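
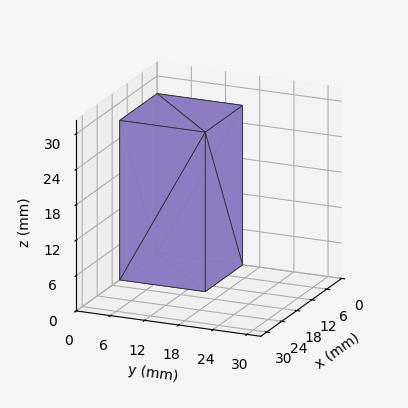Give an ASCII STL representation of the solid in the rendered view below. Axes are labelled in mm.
Reading the render: the shape is a rectangular box, roughly 15 × 15 mm footprint and 27 mm tall (dimensions read to the nearest mm from the axis ticks). For the STL, each face is triangulated and given an outward normal.

solid part
  facet normal 0.0000 0.0000 -1.0000
    outer loop
      vertex 15.000 15.000 0.000
      vertex 15.000 0.000 0.000
      vertex 0.000 0.000 0.000
    endloop
  endfacet
  facet normal 0.0000 0.0000 -1.0000
    outer loop
      vertex 0.000 15.000 0.000
      vertex 15.000 15.000 0.000
      vertex 0.000 0.000 0.000
    endloop
  endfacet
  facet normal 0.0000 0.0000 1.0000
    outer loop
      vertex 0.000 0.000 27.000
      vertex 15.000 0.000 27.000
      vertex 15.000 15.000 27.000
    endloop
  endfacet
  facet normal 0.0000 0.0000 1.0000
    outer loop
      vertex 0.000 0.000 27.000
      vertex 15.000 15.000 27.000
      vertex 0.000 15.000 27.000
    endloop
  endfacet
  facet normal 0.0000 -1.0000 0.0000
    outer loop
      vertex 0.000 0.000 0.000
      vertex 15.000 0.000 0.000
      vertex 15.000 0.000 27.000
    endloop
  endfacet
  facet normal 0.0000 -1.0000 0.0000
    outer loop
      vertex 0.000 0.000 0.000
      vertex 15.000 0.000 27.000
      vertex 0.000 0.000 27.000
    endloop
  endfacet
  facet normal 0.0000 1.0000 0.0000
    outer loop
      vertex 15.000 15.000 27.000
      vertex 15.000 15.000 0.000
      vertex 0.000 15.000 0.000
    endloop
  endfacet
  facet normal 0.0000 1.0000 0.0000
    outer loop
      vertex 0.000 15.000 27.000
      vertex 15.000 15.000 27.000
      vertex 0.000 15.000 0.000
    endloop
  endfacet
  facet normal -1.0000 0.0000 0.0000
    outer loop
      vertex 0.000 15.000 27.000
      vertex 0.000 15.000 0.000
      vertex 0.000 0.000 0.000
    endloop
  endfacet
  facet normal -1.0000 0.0000 0.0000
    outer loop
      vertex 0.000 0.000 27.000
      vertex 0.000 15.000 27.000
      vertex 0.000 0.000 0.000
    endloop
  endfacet
  facet normal 1.0000 0.0000 0.0000
    outer loop
      vertex 15.000 0.000 0.000
      vertex 15.000 15.000 0.000
      vertex 15.000 15.000 27.000
    endloop
  endfacet
  facet normal 1.0000 0.0000 0.0000
    outer loop
      vertex 15.000 0.000 0.000
      vertex 15.000 15.000 27.000
      vertex 15.000 0.000 27.000
    endloop
  endfacet
endsolid part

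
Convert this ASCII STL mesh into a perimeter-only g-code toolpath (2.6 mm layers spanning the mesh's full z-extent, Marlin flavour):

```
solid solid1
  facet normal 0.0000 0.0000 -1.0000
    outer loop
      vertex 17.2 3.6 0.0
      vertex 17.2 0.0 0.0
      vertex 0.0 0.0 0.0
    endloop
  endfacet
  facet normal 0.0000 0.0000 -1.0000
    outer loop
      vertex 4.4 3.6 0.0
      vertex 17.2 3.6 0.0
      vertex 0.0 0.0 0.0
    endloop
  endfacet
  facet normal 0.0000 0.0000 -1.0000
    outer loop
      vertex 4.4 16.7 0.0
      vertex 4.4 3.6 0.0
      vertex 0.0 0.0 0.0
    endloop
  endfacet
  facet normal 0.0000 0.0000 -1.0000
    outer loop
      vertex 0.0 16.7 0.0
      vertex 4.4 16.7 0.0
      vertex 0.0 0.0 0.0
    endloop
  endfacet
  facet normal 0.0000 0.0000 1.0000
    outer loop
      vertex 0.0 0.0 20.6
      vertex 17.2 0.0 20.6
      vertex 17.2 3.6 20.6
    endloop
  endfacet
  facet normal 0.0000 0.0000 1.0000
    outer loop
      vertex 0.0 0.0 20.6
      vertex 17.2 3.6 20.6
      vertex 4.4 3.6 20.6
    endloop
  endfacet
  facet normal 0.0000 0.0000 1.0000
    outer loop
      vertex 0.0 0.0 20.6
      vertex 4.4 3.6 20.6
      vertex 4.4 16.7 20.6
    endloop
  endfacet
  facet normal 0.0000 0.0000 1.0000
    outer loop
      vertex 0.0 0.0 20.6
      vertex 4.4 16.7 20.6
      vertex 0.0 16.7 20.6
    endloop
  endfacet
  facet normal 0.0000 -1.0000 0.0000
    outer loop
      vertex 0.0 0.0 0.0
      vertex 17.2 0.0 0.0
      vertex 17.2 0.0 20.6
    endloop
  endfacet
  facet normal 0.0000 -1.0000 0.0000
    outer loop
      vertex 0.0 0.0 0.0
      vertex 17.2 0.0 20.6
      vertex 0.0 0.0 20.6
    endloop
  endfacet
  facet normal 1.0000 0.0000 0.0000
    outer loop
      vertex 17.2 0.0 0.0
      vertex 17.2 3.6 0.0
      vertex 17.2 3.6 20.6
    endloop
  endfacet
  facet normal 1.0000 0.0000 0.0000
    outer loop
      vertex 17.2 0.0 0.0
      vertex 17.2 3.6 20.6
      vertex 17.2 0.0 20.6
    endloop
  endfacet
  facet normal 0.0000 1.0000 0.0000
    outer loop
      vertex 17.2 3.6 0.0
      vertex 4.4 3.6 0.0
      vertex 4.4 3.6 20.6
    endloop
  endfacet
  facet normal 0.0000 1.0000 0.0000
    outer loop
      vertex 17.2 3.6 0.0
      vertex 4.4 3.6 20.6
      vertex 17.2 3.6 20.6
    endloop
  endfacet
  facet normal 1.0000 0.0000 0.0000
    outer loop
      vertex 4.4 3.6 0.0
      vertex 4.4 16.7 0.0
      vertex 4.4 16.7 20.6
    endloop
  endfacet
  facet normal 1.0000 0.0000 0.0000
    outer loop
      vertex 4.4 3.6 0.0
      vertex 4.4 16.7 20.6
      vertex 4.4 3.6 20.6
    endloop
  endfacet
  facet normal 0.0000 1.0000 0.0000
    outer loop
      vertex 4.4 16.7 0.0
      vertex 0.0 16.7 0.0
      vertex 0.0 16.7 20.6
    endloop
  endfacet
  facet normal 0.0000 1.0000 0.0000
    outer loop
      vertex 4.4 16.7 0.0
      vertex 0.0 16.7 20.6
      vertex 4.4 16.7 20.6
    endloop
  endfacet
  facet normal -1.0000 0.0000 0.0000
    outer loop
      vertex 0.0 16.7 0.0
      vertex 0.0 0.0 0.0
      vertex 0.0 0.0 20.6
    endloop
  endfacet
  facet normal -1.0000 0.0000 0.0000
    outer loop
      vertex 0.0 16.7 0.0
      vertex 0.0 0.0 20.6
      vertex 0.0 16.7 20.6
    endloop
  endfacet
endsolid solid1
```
; perimeter-only toolpath
G21 ; units = mm
G90 ; absolute positioning
G28 ; home
; layer 1
G0 Z2.6
G0 X0.0 Y0.0
G1 X17.2 Y0.0
G1 X17.2 Y3.6
G1 X4.4 Y3.6
G1 X4.4 Y16.7
G1 X0.0 Y16.7
G1 X0.0 Y0.0
; layer 2
G0 Z5.2
G0 X0.0 Y0.0
G1 X17.2 Y0.0
G1 X17.2 Y3.6
G1 X4.4 Y3.6
G1 X4.4 Y16.7
G1 X0.0 Y16.7
G1 X0.0 Y0.0
; layer 3
G0 Z7.7
G0 X0.0 Y0.0
G1 X17.2 Y0.0
G1 X17.2 Y3.6
G1 X4.4 Y3.6
G1 X4.4 Y16.7
G1 X0.0 Y16.7
G1 X0.0 Y0.0
; layer 4
G0 Z10.3
G0 X0.0 Y0.0
G1 X17.2 Y0.0
G1 X17.2 Y3.6
G1 X4.4 Y3.6
G1 X4.4 Y16.7
G1 X0.0 Y16.7
G1 X0.0 Y0.0
; layer 5
G0 Z12.9
G0 X0.0 Y0.0
G1 X17.2 Y0.0
G1 X17.2 Y3.6
G1 X4.4 Y3.6
G1 X4.4 Y16.7
G1 X0.0 Y16.7
G1 X0.0 Y0.0
; layer 6
G0 Z15.5
G0 X0.0 Y0.0
G1 X17.2 Y0.0
G1 X17.2 Y3.6
G1 X4.4 Y3.6
G1 X4.4 Y16.7
G1 X0.0 Y16.7
G1 X0.0 Y0.0
; layer 7
G0 Z18.0
G0 X0.0 Y0.0
G1 X17.2 Y0.0
G1 X17.2 Y3.6
G1 X4.4 Y3.6
G1 X4.4 Y16.7
G1 X0.0 Y16.7
G1 X0.0 Y0.0
; layer 8
G0 Z20.6
G0 X0.0 Y0.0
G1 X17.2 Y0.0
G1 X17.2 Y3.6
G1 X4.4 Y3.6
G1 X4.4 Y16.7
G1 X0.0 Y16.7
G1 X0.0 Y0.0
M2 ; end

The solid is an L-shaped prism: outer 17.2 × 16.7 mm, arm thicknesses ≈ 3.6 mm (horizontal) and 4.4 mm (vertical), extruded 20.6 mm in z. Slicing at Δz = 2.6 mm — 8 equal slices spanning the solid's height, so layer i sits at z = i·h/8 — gives 8 non-empty perimeters. Each is a 6-segment closed polygon; G0 lifts to the layer z and rapids to the start vertex, then G1 traces the edges.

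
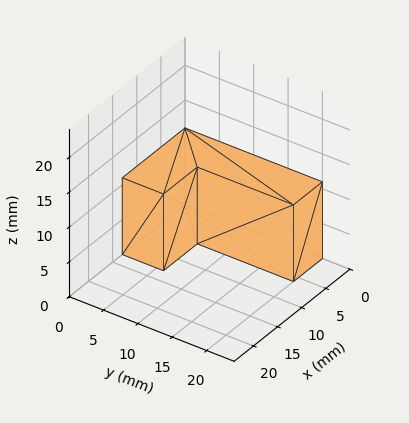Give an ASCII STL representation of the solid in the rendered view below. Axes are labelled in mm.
Reading the render: the shape is an L-shaped prism: outer 13 × 20 mm, arm thicknesses ≈ 6 mm (horizontal) and 6 mm (vertical), extruded 11 mm in z (dimensions read to the nearest mm from the axis ticks). For the STL, each face is triangulated and given an outward normal.

solid part
  facet normal 0.0000 0.0000 -1.0000
    outer loop
      vertex 13.000 6.000 0.000
      vertex 13.000 0.000 0.000
      vertex 0.000 0.000 0.000
    endloop
  endfacet
  facet normal 0.0000 0.0000 -1.0000
    outer loop
      vertex 6.000 6.000 0.000
      vertex 13.000 6.000 0.000
      vertex 0.000 0.000 0.000
    endloop
  endfacet
  facet normal 0.0000 0.0000 -1.0000
    outer loop
      vertex 6.000 20.000 0.000
      vertex 6.000 6.000 0.000
      vertex 0.000 0.000 0.000
    endloop
  endfacet
  facet normal 0.0000 0.0000 -1.0000
    outer loop
      vertex 0.000 20.000 0.000
      vertex 6.000 20.000 0.000
      vertex 0.000 0.000 0.000
    endloop
  endfacet
  facet normal 0.0000 0.0000 1.0000
    outer loop
      vertex 0.000 0.000 11.000
      vertex 13.000 0.000 11.000
      vertex 13.000 6.000 11.000
    endloop
  endfacet
  facet normal 0.0000 0.0000 1.0000
    outer loop
      vertex 0.000 0.000 11.000
      vertex 13.000 6.000 11.000
      vertex 6.000 6.000 11.000
    endloop
  endfacet
  facet normal 0.0000 0.0000 1.0000
    outer loop
      vertex 0.000 0.000 11.000
      vertex 6.000 6.000 11.000
      vertex 6.000 20.000 11.000
    endloop
  endfacet
  facet normal 0.0000 0.0000 1.0000
    outer loop
      vertex 0.000 0.000 11.000
      vertex 6.000 20.000 11.000
      vertex 0.000 20.000 11.000
    endloop
  endfacet
  facet normal 0.0000 -1.0000 0.0000
    outer loop
      vertex 0.000 0.000 0.000
      vertex 13.000 0.000 0.000
      vertex 13.000 0.000 11.000
    endloop
  endfacet
  facet normal 0.0000 -1.0000 0.0000
    outer loop
      vertex 0.000 0.000 0.000
      vertex 13.000 0.000 11.000
      vertex 0.000 0.000 11.000
    endloop
  endfacet
  facet normal 1.0000 0.0000 0.0000
    outer loop
      vertex 13.000 0.000 0.000
      vertex 13.000 6.000 0.000
      vertex 13.000 6.000 11.000
    endloop
  endfacet
  facet normal 1.0000 0.0000 0.0000
    outer loop
      vertex 13.000 0.000 0.000
      vertex 13.000 6.000 11.000
      vertex 13.000 0.000 11.000
    endloop
  endfacet
  facet normal 0.0000 1.0000 0.0000
    outer loop
      vertex 13.000 6.000 0.000
      vertex 6.000 6.000 0.000
      vertex 6.000 6.000 11.000
    endloop
  endfacet
  facet normal 0.0000 1.0000 0.0000
    outer loop
      vertex 13.000 6.000 0.000
      vertex 6.000 6.000 11.000
      vertex 13.000 6.000 11.000
    endloop
  endfacet
  facet normal 1.0000 0.0000 0.0000
    outer loop
      vertex 6.000 6.000 0.000
      vertex 6.000 20.000 0.000
      vertex 6.000 20.000 11.000
    endloop
  endfacet
  facet normal 1.0000 0.0000 0.0000
    outer loop
      vertex 6.000 6.000 0.000
      vertex 6.000 20.000 11.000
      vertex 6.000 6.000 11.000
    endloop
  endfacet
  facet normal 0.0000 1.0000 0.0000
    outer loop
      vertex 6.000 20.000 0.000
      vertex 0.000 20.000 0.000
      vertex 0.000 20.000 11.000
    endloop
  endfacet
  facet normal 0.0000 1.0000 0.0000
    outer loop
      vertex 6.000 20.000 0.000
      vertex 0.000 20.000 11.000
      vertex 6.000 20.000 11.000
    endloop
  endfacet
  facet normal -1.0000 0.0000 0.0000
    outer loop
      vertex 0.000 20.000 0.000
      vertex 0.000 0.000 0.000
      vertex 0.000 0.000 11.000
    endloop
  endfacet
  facet normal -1.0000 0.0000 0.0000
    outer loop
      vertex 0.000 20.000 0.000
      vertex 0.000 0.000 11.000
      vertex 0.000 20.000 11.000
    endloop
  endfacet
endsolid part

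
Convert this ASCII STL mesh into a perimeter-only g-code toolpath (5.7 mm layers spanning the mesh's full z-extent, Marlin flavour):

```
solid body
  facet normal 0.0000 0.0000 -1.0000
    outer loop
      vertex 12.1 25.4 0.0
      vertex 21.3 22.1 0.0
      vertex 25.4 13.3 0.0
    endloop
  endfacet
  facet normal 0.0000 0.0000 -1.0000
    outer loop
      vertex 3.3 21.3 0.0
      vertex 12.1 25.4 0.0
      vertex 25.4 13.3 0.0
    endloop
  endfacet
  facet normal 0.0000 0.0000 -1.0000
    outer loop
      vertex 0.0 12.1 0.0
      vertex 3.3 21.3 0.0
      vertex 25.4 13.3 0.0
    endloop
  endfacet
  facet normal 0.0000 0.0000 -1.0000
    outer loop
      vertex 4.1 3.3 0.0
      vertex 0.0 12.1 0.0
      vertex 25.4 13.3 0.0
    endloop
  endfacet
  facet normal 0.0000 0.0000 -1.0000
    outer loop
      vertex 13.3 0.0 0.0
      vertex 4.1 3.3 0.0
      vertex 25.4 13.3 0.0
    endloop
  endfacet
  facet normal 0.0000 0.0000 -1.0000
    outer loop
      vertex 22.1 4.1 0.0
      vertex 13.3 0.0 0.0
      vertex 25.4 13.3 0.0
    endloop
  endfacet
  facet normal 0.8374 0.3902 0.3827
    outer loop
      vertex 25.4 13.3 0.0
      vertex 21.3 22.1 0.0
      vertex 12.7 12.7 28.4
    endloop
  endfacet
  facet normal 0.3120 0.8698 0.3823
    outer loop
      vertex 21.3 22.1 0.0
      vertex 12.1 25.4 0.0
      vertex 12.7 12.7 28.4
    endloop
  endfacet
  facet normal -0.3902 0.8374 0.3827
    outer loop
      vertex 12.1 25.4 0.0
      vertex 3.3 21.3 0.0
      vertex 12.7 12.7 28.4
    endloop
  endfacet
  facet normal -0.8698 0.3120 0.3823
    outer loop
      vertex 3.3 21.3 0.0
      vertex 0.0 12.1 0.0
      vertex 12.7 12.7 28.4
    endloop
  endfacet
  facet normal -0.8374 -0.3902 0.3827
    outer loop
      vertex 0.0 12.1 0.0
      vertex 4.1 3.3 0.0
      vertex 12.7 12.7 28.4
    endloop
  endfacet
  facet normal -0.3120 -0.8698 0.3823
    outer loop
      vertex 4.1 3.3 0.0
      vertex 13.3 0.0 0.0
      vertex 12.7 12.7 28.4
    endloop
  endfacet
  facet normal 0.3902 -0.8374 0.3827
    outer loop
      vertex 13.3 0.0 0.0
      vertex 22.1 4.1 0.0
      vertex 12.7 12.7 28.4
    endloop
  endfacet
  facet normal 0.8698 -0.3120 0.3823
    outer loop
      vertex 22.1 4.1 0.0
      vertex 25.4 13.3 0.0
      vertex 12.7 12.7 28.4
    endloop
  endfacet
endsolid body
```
; perimeter-only toolpath
G21 ; units = mm
G90 ; absolute positioning
G28 ; home
; layer 1
G0 Z5.7
G0 X22.9 Y13.2
G1 X19.6 Y20.2
G1 X12.2 Y22.9
G1 X5.2 Y19.6
G1 X2.5 Y12.2
G1 X5.8 Y5.2
G1 X13.2 Y2.5
G1 X20.2 Y5.8
G1 X22.9 Y13.2
; layer 2
G0 Z11.4
G0 X20.3 Y13.1
G1 X17.9 Y18.3
G1 X12.3 Y20.3
G1 X7.1 Y17.9
G1 X5.1 Y12.3
G1 X7.5 Y7.1
G1 X13.1 Y5.1
G1 X18.3 Y7.5
G1 X20.3 Y13.1
; layer 3
G0 Z17.0
G0 X17.8 Y12.9
G1 X16.1 Y16.5
G1 X12.5 Y17.8
G1 X8.9 Y16.1
G1 X7.6 Y12.5
G1 X9.3 Y8.9
G1 X12.9 Y7.6
G1 X16.5 Y9.3
G1 X17.8 Y12.9
; layer 4
G0 Z22.7
G0 X15.2 Y12.8
G1 X14.4 Y14.6
G1 X12.6 Y15.2
G1 X10.8 Y14.4
G1 X10.2 Y12.6
G1 X11.0 Y10.8
G1 X12.8 Y10.2
G1 X14.6 Y11.0
G1 X15.2 Y12.8
M2 ; end

The solid is a regular 8-sided pyramid, base circumscribed radius ≈ 12.7 mm, apex at z ≈ 28.4 mm. Slicing at Δz = 5.7 mm — 5 equal slices spanning the solid's height, so layer i sits at z = i·h/5 — gives 4 non-empty perimeters. Each is a 8-segment closed polygon; G0 lifts to the layer z and rapids to the start vertex, then G1 traces the edges. The cross-section shrinks linearly with z (the slice at the apex is degenerate and omitted).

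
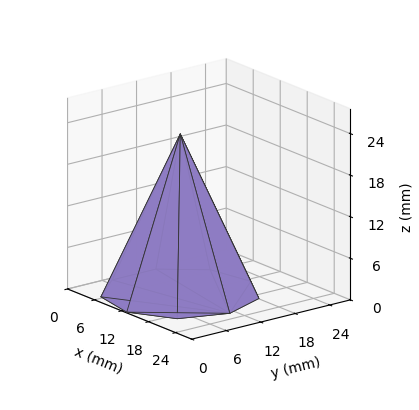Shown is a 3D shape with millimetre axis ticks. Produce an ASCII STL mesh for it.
Reading the render: the shape is a regular 9-sided pyramid, base circumscribed radius ≈ 11 mm, apex at z ≈ 23 mm (dimensions read to the nearest mm from the axis ticks). For the STL, each face is triangulated and given an outward normal.

solid part
  facet normal 0.0000 0.0000 -1.0000
    outer loop
      vertex 12.9 21.8 0.0
      vertex 19.4 18.1 0.0
      vertex 22.0 11.0 0.0
    endloop
  endfacet
  facet normal 0.0000 0.0000 -1.0000
    outer loop
      vertex 5.5 20.5 0.0
      vertex 12.9 21.8 0.0
      vertex 22.0 11.0 0.0
    endloop
  endfacet
  facet normal 0.0000 0.0000 -1.0000
    outer loop
      vertex 0.7 14.8 0.0
      vertex 5.5 20.5 0.0
      vertex 22.0 11.0 0.0
    endloop
  endfacet
  facet normal 0.0000 0.0000 -1.0000
    outer loop
      vertex 0.7 7.2 0.0
      vertex 0.7 14.8 0.0
      vertex 22.0 11.0 0.0
    endloop
  endfacet
  facet normal 0.0000 0.0000 -1.0000
    outer loop
      vertex 5.5 1.5 0.0
      vertex 0.7 7.2 0.0
      vertex 22.0 11.0 0.0
    endloop
  endfacet
  facet normal 0.0000 0.0000 -1.0000
    outer loop
      vertex 12.9 0.2 0.0
      vertex 5.5 1.5 0.0
      vertex 22.0 11.0 0.0
    endloop
  endfacet
  facet normal 0.0000 0.0000 -1.0000
    outer loop
      vertex 19.4 3.9 0.0
      vertex 12.9 0.2 0.0
      vertex 22.0 11.0 0.0
    endloop
  endfacet
  facet normal 0.8566 0.3137 0.4097
    outer loop
      vertex 22.0 11.0 0.0
      vertex 19.4 18.1 0.0
      vertex 11.0 11.0 23.0
    endloop
  endfacet
  facet normal 0.4513 0.7928 0.4096
    outer loop
      vertex 19.4 18.1 0.0
      vertex 12.9 21.8 0.0
      vertex 11.0 11.0 23.0
    endloop
  endfacet
  facet normal -0.1579 0.8988 0.4090
    outer loop
      vertex 12.9 21.8 0.0
      vertex 5.5 20.5 0.0
      vertex 11.0 11.0 23.0
    endloop
  endfacet
  facet normal -0.6978 0.5876 0.4096
    outer loop
      vertex 5.5 20.5 0.0
      vertex 0.7 14.8 0.0
      vertex 11.0 11.0 23.0
    endloop
  endfacet
  facet normal -0.9127 0.0000 0.4087
    outer loop
      vertex 0.7 14.8 0.0
      vertex 0.7 7.2 0.0
      vertex 11.0 11.0 23.0
    endloop
  endfacet
  facet normal -0.6978 -0.5876 0.4096
    outer loop
      vertex 0.7 7.2 0.0
      vertex 5.5 1.5 0.0
      vertex 11.0 11.0 23.0
    endloop
  endfacet
  facet normal -0.1579 -0.8988 0.4090
    outer loop
      vertex 5.5 1.5 0.0
      vertex 12.9 0.2 0.0
      vertex 11.0 11.0 23.0
    endloop
  endfacet
  facet normal 0.4513 -0.7928 0.4096
    outer loop
      vertex 12.9 0.2 0.0
      vertex 19.4 3.9 0.0
      vertex 11.0 11.0 23.0
    endloop
  endfacet
  facet normal 0.8566 -0.3137 0.4097
    outer loop
      vertex 19.4 3.9 0.0
      vertex 22.0 11.0 0.0
      vertex 11.0 11.0 23.0
    endloop
  endfacet
endsolid part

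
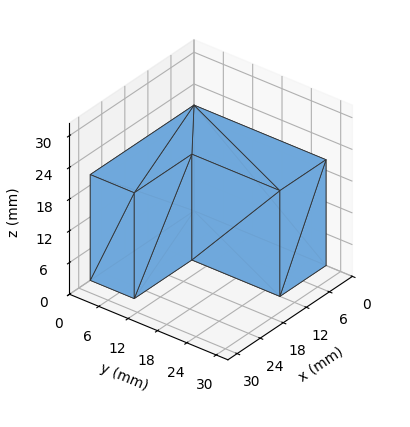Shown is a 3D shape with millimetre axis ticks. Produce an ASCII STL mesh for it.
Reading the render: the shape is an L-shaped prism: outer 27 × 27 mm, arm thicknesses ≈ 9 mm (horizontal) and 12 mm (vertical), extruded 20 mm in z (dimensions read to the nearest mm from the axis ticks). For the STL, each face is triangulated and given an outward normal.

solid part
  facet normal 0.0000 0.0000 -1.0000
    outer loop
      vertex 27.00 9.00 0.00
      vertex 27.00 0.00 0.00
      vertex 0.00 0.00 0.00
    endloop
  endfacet
  facet normal 0.0000 0.0000 -1.0000
    outer loop
      vertex 12.00 9.00 0.00
      vertex 27.00 9.00 0.00
      vertex 0.00 0.00 0.00
    endloop
  endfacet
  facet normal 0.0000 0.0000 -1.0000
    outer loop
      vertex 12.00 27.00 0.00
      vertex 12.00 9.00 0.00
      vertex 0.00 0.00 0.00
    endloop
  endfacet
  facet normal 0.0000 0.0000 -1.0000
    outer loop
      vertex 0.00 27.00 0.00
      vertex 12.00 27.00 0.00
      vertex 0.00 0.00 0.00
    endloop
  endfacet
  facet normal 0.0000 0.0000 1.0000
    outer loop
      vertex 0.00 0.00 20.00
      vertex 27.00 0.00 20.00
      vertex 27.00 9.00 20.00
    endloop
  endfacet
  facet normal 0.0000 0.0000 1.0000
    outer loop
      vertex 0.00 0.00 20.00
      vertex 27.00 9.00 20.00
      vertex 12.00 9.00 20.00
    endloop
  endfacet
  facet normal 0.0000 0.0000 1.0000
    outer loop
      vertex 0.00 0.00 20.00
      vertex 12.00 9.00 20.00
      vertex 12.00 27.00 20.00
    endloop
  endfacet
  facet normal 0.0000 0.0000 1.0000
    outer loop
      vertex 0.00 0.00 20.00
      vertex 12.00 27.00 20.00
      vertex 0.00 27.00 20.00
    endloop
  endfacet
  facet normal 0.0000 -1.0000 0.0000
    outer loop
      vertex 0.00 0.00 0.00
      vertex 27.00 0.00 0.00
      vertex 27.00 0.00 20.00
    endloop
  endfacet
  facet normal 0.0000 -1.0000 0.0000
    outer loop
      vertex 0.00 0.00 0.00
      vertex 27.00 0.00 20.00
      vertex 0.00 0.00 20.00
    endloop
  endfacet
  facet normal 1.0000 0.0000 0.0000
    outer loop
      vertex 27.00 0.00 0.00
      vertex 27.00 9.00 0.00
      vertex 27.00 9.00 20.00
    endloop
  endfacet
  facet normal 1.0000 0.0000 0.0000
    outer loop
      vertex 27.00 0.00 0.00
      vertex 27.00 9.00 20.00
      vertex 27.00 0.00 20.00
    endloop
  endfacet
  facet normal 0.0000 1.0000 0.0000
    outer loop
      vertex 27.00 9.00 0.00
      vertex 12.00 9.00 0.00
      vertex 12.00 9.00 20.00
    endloop
  endfacet
  facet normal 0.0000 1.0000 0.0000
    outer loop
      vertex 27.00 9.00 0.00
      vertex 12.00 9.00 20.00
      vertex 27.00 9.00 20.00
    endloop
  endfacet
  facet normal 1.0000 0.0000 0.0000
    outer loop
      vertex 12.00 9.00 0.00
      vertex 12.00 27.00 0.00
      vertex 12.00 27.00 20.00
    endloop
  endfacet
  facet normal 1.0000 0.0000 0.0000
    outer loop
      vertex 12.00 9.00 0.00
      vertex 12.00 27.00 20.00
      vertex 12.00 9.00 20.00
    endloop
  endfacet
  facet normal 0.0000 1.0000 0.0000
    outer loop
      vertex 12.00 27.00 0.00
      vertex 0.00 27.00 0.00
      vertex 0.00 27.00 20.00
    endloop
  endfacet
  facet normal 0.0000 1.0000 0.0000
    outer loop
      vertex 12.00 27.00 0.00
      vertex 0.00 27.00 20.00
      vertex 12.00 27.00 20.00
    endloop
  endfacet
  facet normal -1.0000 0.0000 0.0000
    outer loop
      vertex 0.00 27.00 0.00
      vertex 0.00 0.00 0.00
      vertex 0.00 0.00 20.00
    endloop
  endfacet
  facet normal -1.0000 0.0000 0.0000
    outer loop
      vertex 0.00 27.00 0.00
      vertex 0.00 0.00 20.00
      vertex 0.00 27.00 20.00
    endloop
  endfacet
endsolid part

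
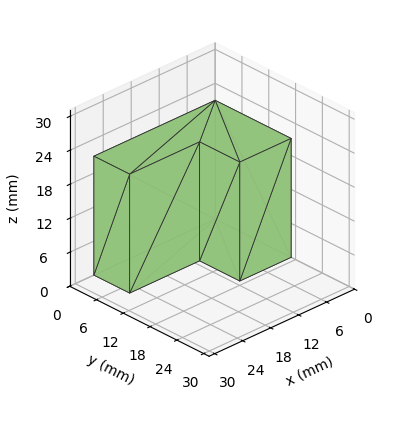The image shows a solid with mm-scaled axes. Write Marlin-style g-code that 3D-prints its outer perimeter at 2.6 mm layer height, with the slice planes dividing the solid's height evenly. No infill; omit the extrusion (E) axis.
Reading the render: the shape is an L-shaped prism: outer 26 × 17 mm, arm thicknesses ≈ 8 mm (horizontal) and 11 mm (vertical), extruded 21 mm in z (dimensions read to the nearest mm from the axis ticks). For the g-code, the solid's height is divided into equal slices at the stated Δz and each level perimeter traced with G1 moves after a G0 lift.

; perimeter-only toolpath
G21 ; units = mm
G90 ; absolute positioning
G28 ; home
; layer 1
G0 Z2.6
G0 X0.0 Y0.0
G1 X26.0 Y0.0
G1 X26.0 Y8.0
G1 X11.0 Y8.0
G1 X11.0 Y17.0
G1 X0.0 Y17.0
G1 X0.0 Y0.0
; layer 2
G0 Z5.2
G0 X0.0 Y0.0
G1 X26.0 Y0.0
G1 X26.0 Y8.0
G1 X11.0 Y8.0
G1 X11.0 Y17.0
G1 X0.0 Y17.0
G1 X0.0 Y0.0
; layer 3
G0 Z7.9
G0 X0.0 Y0.0
G1 X26.0 Y0.0
G1 X26.0 Y8.0
G1 X11.0 Y8.0
G1 X11.0 Y17.0
G1 X0.0 Y17.0
G1 X0.0 Y0.0
; layer 4
G0 Z10.5
G0 X0.0 Y0.0
G1 X26.0 Y0.0
G1 X26.0 Y8.0
G1 X11.0 Y8.0
G1 X11.0 Y17.0
G1 X0.0 Y17.0
G1 X0.0 Y0.0
; layer 5
G0 Z13.1
G0 X0.0 Y0.0
G1 X26.0 Y0.0
G1 X26.0 Y8.0
G1 X11.0 Y8.0
G1 X11.0 Y17.0
G1 X0.0 Y17.0
G1 X0.0 Y0.0
; layer 6
G0 Z15.8
G0 X0.0 Y0.0
G1 X26.0 Y0.0
G1 X26.0 Y8.0
G1 X11.0 Y8.0
G1 X11.0 Y17.0
G1 X0.0 Y17.0
G1 X0.0 Y0.0
; layer 7
G0 Z18.4
G0 X0.0 Y0.0
G1 X26.0 Y0.0
G1 X26.0 Y8.0
G1 X11.0 Y8.0
G1 X11.0 Y17.0
G1 X0.0 Y17.0
G1 X0.0 Y0.0
; layer 8
G0 Z21.0
G0 X0.0 Y0.0
G1 X26.0 Y0.0
G1 X26.0 Y8.0
G1 X11.0 Y8.0
G1 X11.0 Y17.0
G1 X0.0 Y17.0
G1 X0.0 Y0.0
M2 ; end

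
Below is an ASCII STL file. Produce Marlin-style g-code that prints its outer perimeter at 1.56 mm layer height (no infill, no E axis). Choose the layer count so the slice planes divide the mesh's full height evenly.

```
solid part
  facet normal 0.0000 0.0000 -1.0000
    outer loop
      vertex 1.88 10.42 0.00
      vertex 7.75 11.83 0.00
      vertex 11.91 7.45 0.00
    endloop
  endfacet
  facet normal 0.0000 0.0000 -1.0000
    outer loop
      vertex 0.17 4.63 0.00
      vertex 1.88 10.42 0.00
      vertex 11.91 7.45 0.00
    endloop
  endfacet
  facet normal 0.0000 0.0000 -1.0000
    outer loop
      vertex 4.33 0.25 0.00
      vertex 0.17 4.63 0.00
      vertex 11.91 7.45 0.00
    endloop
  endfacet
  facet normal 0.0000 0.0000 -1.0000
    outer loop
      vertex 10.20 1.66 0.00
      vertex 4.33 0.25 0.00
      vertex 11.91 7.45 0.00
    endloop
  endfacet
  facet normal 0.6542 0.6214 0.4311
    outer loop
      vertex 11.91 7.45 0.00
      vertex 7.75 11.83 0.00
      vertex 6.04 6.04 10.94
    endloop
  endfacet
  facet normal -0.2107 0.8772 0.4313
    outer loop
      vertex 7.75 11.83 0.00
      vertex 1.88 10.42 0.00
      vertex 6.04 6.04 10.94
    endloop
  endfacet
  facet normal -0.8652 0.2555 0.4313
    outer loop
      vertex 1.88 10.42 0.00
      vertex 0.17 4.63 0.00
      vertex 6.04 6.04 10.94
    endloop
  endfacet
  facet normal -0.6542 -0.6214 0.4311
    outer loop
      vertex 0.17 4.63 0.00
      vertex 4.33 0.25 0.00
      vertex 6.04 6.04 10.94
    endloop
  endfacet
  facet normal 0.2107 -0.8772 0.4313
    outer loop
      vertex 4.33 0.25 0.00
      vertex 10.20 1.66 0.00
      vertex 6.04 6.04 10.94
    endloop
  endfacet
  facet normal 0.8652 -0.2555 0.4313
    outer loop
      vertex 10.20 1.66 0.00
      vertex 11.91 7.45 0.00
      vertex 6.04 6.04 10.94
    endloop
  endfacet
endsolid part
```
; perimeter-only toolpath
G21 ; units = mm
G90 ; absolute positioning
G28 ; home
; layer 1
G0 Z1.56
G0 X11.07 Y7.25
G1 X7.51 Y11.00
G1 X2.47 Y9.79
G1 X1.01 Y4.83
G1 X4.57 Y1.08
G1 X9.61 Y2.29
G1 X11.07 Y7.25
; layer 2
G0 Z3.13
G0 X10.23 Y7.05
G1 X7.26 Y10.18
G1 X3.07 Y9.17
G1 X1.85 Y5.03
G1 X4.82 Y1.90
G1 X9.01 Y2.91
G1 X10.23 Y7.05
; layer 3
G0 Z4.69
G0 X9.39 Y6.85
G1 X7.02 Y9.35
G1 X3.66 Y8.54
G1 X2.69 Y5.23
G1 X5.06 Y2.73
G1 X8.42 Y3.54
G1 X9.39 Y6.85
; layer 4
G0 Z6.25
G0 X8.56 Y6.64
G1 X6.77 Y8.52
G1 X4.26 Y7.92
G1 X3.52 Y5.44
G1 X5.31 Y3.56
G1 X7.82 Y4.16
G1 X8.56 Y6.64
; layer 5
G0 Z7.81
G0 X7.72 Y6.44
G1 X6.53 Y7.69
G1 X4.85 Y7.29
G1 X4.36 Y5.64
G1 X5.55 Y4.39
G1 X7.23 Y4.79
G1 X7.72 Y6.44
; layer 6
G0 Z9.38
G0 X6.88 Y6.24
G1 X6.28 Y6.87
G1 X5.45 Y6.67
G1 X5.20 Y5.84
G1 X5.80 Y5.21
G1 X6.63 Y5.41
G1 X6.88 Y6.24
M2 ; end

The solid is a regular 6-sided pyramid, base circumscribed radius ≈ 6.04 mm, apex at z ≈ 10.9 mm. Slicing at Δz = 1.56 mm — 7 equal slices spanning the solid's height, so layer i sits at z = i·h/7 — gives 6 non-empty perimeters. Each is a 6-segment closed polygon; G0 lifts to the layer z and rapids to the start vertex, then G1 traces the edges. The cross-section shrinks linearly with z (the slice at the apex is degenerate and omitted).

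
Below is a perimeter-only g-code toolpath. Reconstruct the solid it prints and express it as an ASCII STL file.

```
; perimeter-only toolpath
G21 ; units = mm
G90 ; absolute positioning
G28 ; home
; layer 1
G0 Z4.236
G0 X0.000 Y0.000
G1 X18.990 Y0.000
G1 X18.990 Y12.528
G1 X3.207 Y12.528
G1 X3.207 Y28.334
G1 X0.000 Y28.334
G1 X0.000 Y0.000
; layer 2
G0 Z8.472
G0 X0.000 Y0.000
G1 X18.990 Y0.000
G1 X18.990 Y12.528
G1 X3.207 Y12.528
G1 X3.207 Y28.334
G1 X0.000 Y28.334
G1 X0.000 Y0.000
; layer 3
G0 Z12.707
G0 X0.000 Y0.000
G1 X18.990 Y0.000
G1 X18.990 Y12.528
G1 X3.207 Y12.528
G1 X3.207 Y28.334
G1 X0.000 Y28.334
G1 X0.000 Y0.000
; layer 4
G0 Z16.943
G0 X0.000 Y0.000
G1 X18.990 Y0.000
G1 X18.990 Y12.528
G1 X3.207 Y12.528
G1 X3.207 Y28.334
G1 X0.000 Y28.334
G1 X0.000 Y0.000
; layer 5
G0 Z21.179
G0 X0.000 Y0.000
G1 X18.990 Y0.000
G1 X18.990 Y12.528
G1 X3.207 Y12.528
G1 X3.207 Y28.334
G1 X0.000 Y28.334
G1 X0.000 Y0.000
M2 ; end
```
solid part
  facet normal 0.0000 0.0000 -1.0000
    outer loop
      vertex 18.990 12.528 0.000
      vertex 18.990 0.000 0.000
      vertex 0.000 0.000 0.000
    endloop
  endfacet
  facet normal 0.0000 0.0000 -1.0000
    outer loop
      vertex 3.207 12.528 0.000
      vertex 18.990 12.528 0.000
      vertex 0.000 0.000 0.000
    endloop
  endfacet
  facet normal 0.0000 0.0000 -1.0000
    outer loop
      vertex 3.207 28.334 0.000
      vertex 3.207 12.528 0.000
      vertex 0.000 0.000 0.000
    endloop
  endfacet
  facet normal 0.0000 0.0000 -1.0000
    outer loop
      vertex 0.000 28.334 0.000
      vertex 3.207 28.334 0.000
      vertex 0.000 0.000 0.000
    endloop
  endfacet
  facet normal 0.0000 0.0000 1.0000
    outer loop
      vertex 0.000 0.000 21.179
      vertex 18.990 0.000 21.179
      vertex 18.990 12.528 21.179
    endloop
  endfacet
  facet normal 0.0000 0.0000 1.0000
    outer loop
      vertex 0.000 0.000 21.179
      vertex 18.990 12.528 21.179
      vertex 3.207 12.528 21.179
    endloop
  endfacet
  facet normal 0.0000 0.0000 1.0000
    outer loop
      vertex 0.000 0.000 21.179
      vertex 3.207 12.528 21.179
      vertex 3.207 28.334 21.179
    endloop
  endfacet
  facet normal 0.0000 0.0000 1.0000
    outer loop
      vertex 0.000 0.000 21.179
      vertex 3.207 28.334 21.179
      vertex 0.000 28.334 21.179
    endloop
  endfacet
  facet normal 0.0000 -1.0000 0.0000
    outer loop
      vertex 0.000 0.000 0.000
      vertex 18.990 0.000 0.000
      vertex 18.990 0.000 21.179
    endloop
  endfacet
  facet normal 0.0000 -1.0000 0.0000
    outer loop
      vertex 0.000 0.000 0.000
      vertex 18.990 0.000 21.179
      vertex 0.000 0.000 21.179
    endloop
  endfacet
  facet normal 1.0000 0.0000 0.0000
    outer loop
      vertex 18.990 0.000 0.000
      vertex 18.990 12.528 0.000
      vertex 18.990 12.528 21.179
    endloop
  endfacet
  facet normal 1.0000 0.0000 0.0000
    outer loop
      vertex 18.990 0.000 0.000
      vertex 18.990 12.528 21.179
      vertex 18.990 0.000 21.179
    endloop
  endfacet
  facet normal 0.0000 1.0000 0.0000
    outer loop
      vertex 18.990 12.528 0.000
      vertex 3.207 12.528 0.000
      vertex 3.207 12.528 21.179
    endloop
  endfacet
  facet normal 0.0000 1.0000 0.0000
    outer loop
      vertex 18.990 12.528 0.000
      vertex 3.207 12.528 21.179
      vertex 18.990 12.528 21.179
    endloop
  endfacet
  facet normal 1.0000 0.0000 0.0000
    outer loop
      vertex 3.207 12.528 0.000
      vertex 3.207 28.334 0.000
      vertex 3.207 28.334 21.179
    endloop
  endfacet
  facet normal 1.0000 0.0000 0.0000
    outer loop
      vertex 3.207 12.528 0.000
      vertex 3.207 28.334 21.179
      vertex 3.207 12.528 21.179
    endloop
  endfacet
  facet normal 0.0000 1.0000 0.0000
    outer loop
      vertex 3.207 28.334 0.000
      vertex 0.000 28.334 0.000
      vertex 0.000 28.334 21.179
    endloop
  endfacet
  facet normal 0.0000 1.0000 0.0000
    outer loop
      vertex 3.207 28.334 0.000
      vertex 0.000 28.334 21.179
      vertex 3.207 28.334 21.179
    endloop
  endfacet
  facet normal -1.0000 0.0000 0.0000
    outer loop
      vertex 0.000 28.334 0.000
      vertex 0.000 0.000 0.000
      vertex 0.000 0.000 21.179
    endloop
  endfacet
  facet normal -1.0000 0.0000 0.0000
    outer loop
      vertex 0.000 28.334 0.000
      vertex 0.000 0.000 21.179
      vertex 0.000 28.334 21.179
    endloop
  endfacet
endsolid part

The G0 Z moves step by Δz≈4.236 mm. Every layer's G1 loop is the same polygon, so the solid is a straight extrusion of it from z=0 to z≈21.2. Closing with flat bottom and top caps and triangulating gives 20 facets — an L-shaped prism: outer 19 × 28.3 mm, arm thicknesses ≈ 12.5 mm (horizontal) and 3.21 mm (vertical), extruded 21.2 mm in z.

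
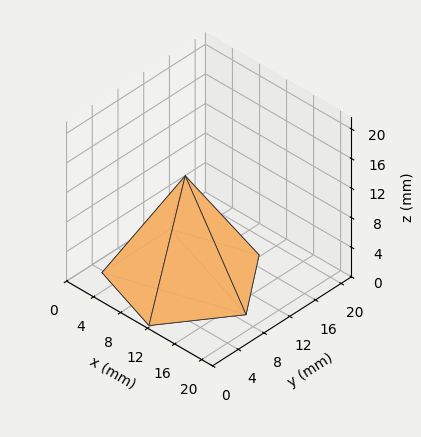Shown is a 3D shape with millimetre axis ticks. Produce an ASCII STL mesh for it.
Reading the render: the shape is a regular 5-sided pyramid, base circumscribed radius ≈ 9 mm, apex at z ≈ 14 mm (dimensions read to the nearest mm from the axis ticks). For the STL, each face is triangulated and given an outward normal.

solid part
  facet normal 0.0000 0.0000 -1.0000
    outer loop
      vertex 1.719 14.290 0.000
      vertex 11.781 17.560 0.000
      vertex 18.000 9.000 0.000
    endloop
  endfacet
  facet normal 0.0000 0.0000 -1.0000
    outer loop
      vertex 1.719 3.710 0.000
      vertex 1.719 14.290 0.000
      vertex 18.000 9.000 0.000
    endloop
  endfacet
  facet normal 0.0000 0.0000 -1.0000
    outer loop
      vertex 11.781 0.440 0.000
      vertex 1.719 3.710 0.000
      vertex 18.000 9.000 0.000
    endloop
  endfacet
  facet normal 0.7178 0.5215 0.4614
    outer loop
      vertex 18.000 9.000 0.000
      vertex 11.781 17.560 0.000
      vertex 9.000 9.000 14.000
    endloop
  endfacet
  facet normal -0.2742 0.8437 0.4614
    outer loop
      vertex 11.781 17.560 0.000
      vertex 1.719 14.290 0.000
      vertex 9.000 9.000 14.000
    endloop
  endfacet
  facet normal -0.8872 0.0000 0.4614
    outer loop
      vertex 1.719 14.290 0.000
      vertex 1.719 3.710 0.000
      vertex 9.000 9.000 14.000
    endloop
  endfacet
  facet normal -0.2742 -0.8437 0.4614
    outer loop
      vertex 1.719 3.710 0.000
      vertex 11.781 0.440 0.000
      vertex 9.000 9.000 14.000
    endloop
  endfacet
  facet normal 0.7178 -0.5215 0.4614
    outer loop
      vertex 11.781 0.440 0.000
      vertex 18.000 9.000 0.000
      vertex 9.000 9.000 14.000
    endloop
  endfacet
endsolid part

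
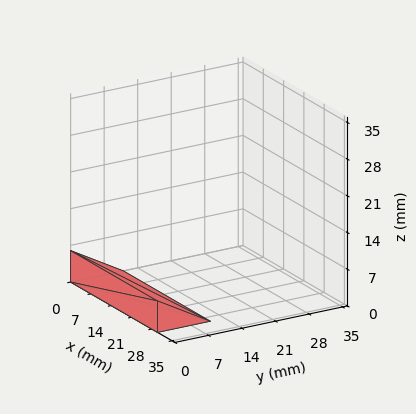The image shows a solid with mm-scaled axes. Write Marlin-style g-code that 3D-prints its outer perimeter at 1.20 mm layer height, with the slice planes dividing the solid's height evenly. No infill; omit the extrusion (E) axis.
Reading the render: the shape is a wedge (ramp): 30 × 11 mm base, rising to 6 mm along the y=0 edge and sloping linearly to z=0 at y=11 (dimensions read to the nearest mm from the axis ticks). For the g-code, the solid's height is divided into equal slices at the stated Δz and each level perimeter traced with G1 moves after a G0 lift.

; perimeter-only toolpath
G21 ; units = mm
G90 ; absolute positioning
G28 ; home
; layer 1
G0 Z1.20
G0 X0.00 Y0.00
G1 X30.00 Y0.00
G1 X30.00 Y8.80
G1 X0.00 Y8.80
G1 X0.00 Y0.00
; layer 2
G0 Z2.40
G0 X0.00 Y0.00
G1 X30.00 Y0.00
G1 X30.00 Y6.60
G1 X0.00 Y6.60
G1 X0.00 Y0.00
; layer 3
G0 Z3.60
G0 X0.00 Y0.00
G1 X30.00 Y0.00
G1 X30.00 Y4.40
G1 X0.00 Y4.40
G1 X0.00 Y0.00
; layer 4
G0 Z4.80
G0 X0.00 Y0.00
G1 X30.00 Y0.00
G1 X30.00 Y2.20
G1 X0.00 Y2.20
G1 X0.00 Y0.00
M2 ; end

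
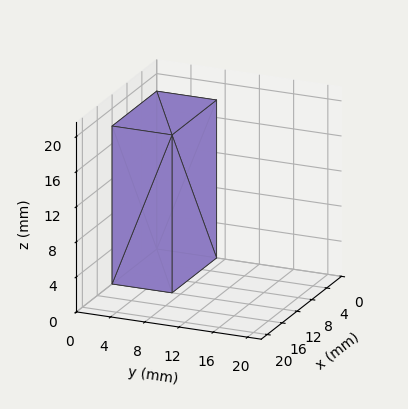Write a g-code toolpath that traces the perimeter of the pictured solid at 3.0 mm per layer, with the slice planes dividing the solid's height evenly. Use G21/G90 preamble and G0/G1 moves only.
Reading the render: the shape is a rectangular box, roughly 12 × 7 mm footprint and 18 mm tall (dimensions read to the nearest mm from the axis ticks). For the g-code, the solid's height is divided into equal slices at the stated Δz and each level perimeter traced with G1 moves after a G0 lift.

; perimeter-only toolpath
G21 ; units = mm
G90 ; absolute positioning
G28 ; home
; layer 1
G0 Z3.0
G0 X0.0 Y0.0
G1 X12.0 Y0.0
G1 X12.0 Y7.0
G1 X0.0 Y7.0
G1 X0.0 Y0.0
; layer 2
G0 Z6.0
G0 X0.0 Y0.0
G1 X12.0 Y0.0
G1 X12.0 Y7.0
G1 X0.0 Y7.0
G1 X0.0 Y0.0
; layer 3
G0 Z9.0
G0 X0.0 Y0.0
G1 X12.0 Y0.0
G1 X12.0 Y7.0
G1 X0.0 Y7.0
G1 X0.0 Y0.0
; layer 4
G0 Z12.0
G0 X0.0 Y0.0
G1 X12.0 Y0.0
G1 X12.0 Y7.0
G1 X0.0 Y7.0
G1 X0.0 Y0.0
; layer 5
G0 Z15.0
G0 X0.0 Y0.0
G1 X12.0 Y0.0
G1 X12.0 Y7.0
G1 X0.0 Y7.0
G1 X0.0 Y0.0
; layer 6
G0 Z18.0
G0 X0.0 Y0.0
G1 X12.0 Y0.0
G1 X12.0 Y7.0
G1 X0.0 Y7.0
G1 X0.0 Y0.0
M2 ; end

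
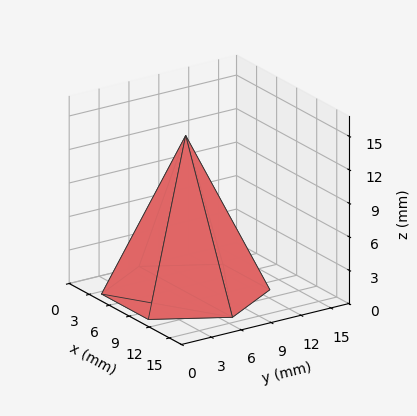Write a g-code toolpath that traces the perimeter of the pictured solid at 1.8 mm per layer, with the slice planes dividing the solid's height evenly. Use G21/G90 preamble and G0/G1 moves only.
Reading the render: the shape is a regular 6-sided pyramid, base circumscribed radius ≈ 7 mm, apex at z ≈ 14 mm (dimensions read to the nearest mm from the axis ticks). For the g-code, the solid's height is divided into equal slices at the stated Δz and each level perimeter traced with G1 moves after a G0 lift.

; perimeter-only toolpath
G21 ; units = mm
G90 ; absolute positioning
G28 ; home
; layer 1
G0 Z1.8
G0 X13.1 Y7.0
G1 X10.1 Y12.3
G1 X3.9 Y12.3
G1 X0.9 Y7.0
G1 X3.9 Y1.7
G1 X10.1 Y1.7
G1 X13.1 Y7.0
; layer 2
G0 Z3.5
G0 X12.2 Y7.0
G1 X9.6 Y11.6
G1 X4.4 Y11.6
G1 X1.8 Y7.0
G1 X4.4 Y2.4
G1 X9.6 Y2.4
G1 X12.2 Y7.0
; layer 3
G0 Z5.2
G0 X11.4 Y7.0
G1 X9.2 Y10.8
G1 X4.8 Y10.8
G1 X2.6 Y7.0
G1 X4.8 Y3.2
G1 X9.2 Y3.2
G1 X11.4 Y7.0
; layer 4
G0 Z7.0
G0 X10.5 Y7.0
G1 X8.8 Y10.1
G1 X5.2 Y10.1
G1 X3.5 Y7.0
G1 X5.2 Y4.0
G1 X8.8 Y4.0
G1 X10.5 Y7.0
; layer 5
G0 Z8.8
G0 X9.6 Y7.0
G1 X8.3 Y9.3
G1 X5.7 Y9.3
G1 X4.4 Y7.0
G1 X5.7 Y4.7
G1 X8.3 Y4.7
G1 X9.6 Y7.0
; layer 6
G0 Z10.5
G0 X8.8 Y7.0
G1 X7.9 Y8.5
G1 X6.1 Y8.5
G1 X5.2 Y7.0
G1 X6.1 Y5.5
G1 X7.9 Y5.5
G1 X8.8 Y7.0
; layer 7
G0 Z12.2
G0 X7.9 Y7.0
G1 X7.4 Y7.8
G1 X6.6 Y7.8
G1 X6.1 Y7.0
G1 X6.6 Y6.2
G1 X7.4 Y6.2
G1 X7.9 Y7.0
M2 ; end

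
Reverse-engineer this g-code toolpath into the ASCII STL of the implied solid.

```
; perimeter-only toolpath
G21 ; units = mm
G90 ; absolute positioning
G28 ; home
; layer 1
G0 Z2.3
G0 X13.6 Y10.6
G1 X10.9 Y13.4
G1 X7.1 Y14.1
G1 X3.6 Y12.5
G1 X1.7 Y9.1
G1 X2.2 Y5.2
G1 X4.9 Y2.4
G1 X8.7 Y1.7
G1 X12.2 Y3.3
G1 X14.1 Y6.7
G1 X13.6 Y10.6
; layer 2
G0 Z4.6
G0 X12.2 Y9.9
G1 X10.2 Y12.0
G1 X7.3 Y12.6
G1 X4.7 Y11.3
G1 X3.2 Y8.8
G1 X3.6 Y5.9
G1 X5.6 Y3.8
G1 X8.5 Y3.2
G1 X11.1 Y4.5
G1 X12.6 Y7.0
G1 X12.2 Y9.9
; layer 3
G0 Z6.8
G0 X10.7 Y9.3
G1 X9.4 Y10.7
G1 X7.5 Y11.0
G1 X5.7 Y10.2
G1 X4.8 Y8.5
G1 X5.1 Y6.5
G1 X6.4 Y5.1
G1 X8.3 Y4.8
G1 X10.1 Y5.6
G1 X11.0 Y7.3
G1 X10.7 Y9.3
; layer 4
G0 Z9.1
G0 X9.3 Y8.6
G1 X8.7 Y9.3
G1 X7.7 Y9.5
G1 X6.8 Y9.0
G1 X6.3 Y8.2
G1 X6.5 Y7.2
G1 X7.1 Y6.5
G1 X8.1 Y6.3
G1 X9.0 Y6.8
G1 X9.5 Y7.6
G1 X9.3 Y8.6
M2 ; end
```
solid part
  facet normal 0.0000 0.0000 -1.0000
    outer loop
      vertex 6.9 15.7 0.0
      vertex 11.7 14.8 0.0
      vertex 15.0 11.3 0.0
    endloop
  endfacet
  facet normal 0.0000 0.0000 -1.0000
    outer loop
      vertex 2.5 13.6 0.0
      vertex 6.9 15.7 0.0
      vertex 15.0 11.3 0.0
    endloop
  endfacet
  facet normal 0.0000 0.0000 -1.0000
    outer loop
      vertex 0.1 9.4 0.0
      vertex 2.5 13.6 0.0
      vertex 15.0 11.3 0.0
    endloop
  endfacet
  facet normal 0.0000 0.0000 -1.0000
    outer loop
      vertex 0.8 4.5 0.0
      vertex 0.1 9.4 0.0
      vertex 15.0 11.3 0.0
    endloop
  endfacet
  facet normal 0.0000 0.0000 -1.0000
    outer loop
      vertex 4.1 1.0 0.0
      vertex 0.8 4.5 0.0
      vertex 15.0 11.3 0.0
    endloop
  endfacet
  facet normal 0.0000 0.0000 -1.0000
    outer loop
      vertex 8.9 0.1 0.0
      vertex 4.1 1.0 0.0
      vertex 15.0 11.3 0.0
    endloop
  endfacet
  facet normal 0.0000 0.0000 -1.0000
    outer loop
      vertex 13.3 2.2 0.0
      vertex 8.9 0.1 0.0
      vertex 15.0 11.3 0.0
    endloop
  endfacet
  facet normal 0.0000 0.0000 -1.0000
    outer loop
      vertex 15.7 6.4 0.0
      vertex 13.3 2.2 0.0
      vertex 15.0 11.3 0.0
    endloop
  endfacet
  facet normal 0.6079 0.5731 0.5495
    outer loop
      vertex 15.0 11.3 0.0
      vertex 11.7 14.8 0.0
      vertex 7.9 7.9 11.4
    endloop
  endfacet
  facet normal 0.1541 0.8217 0.5487
    outer loop
      vertex 11.7 14.8 0.0
      vertex 6.9 15.7 0.0
      vertex 7.9 7.9 11.4
    endloop
  endfacet
  facet normal -0.3603 0.7549 0.5481
    outer loop
      vertex 6.9 15.7 0.0
      vertex 2.5 13.6 0.0
      vertex 7.9 7.9 11.4
    endloop
  endfacet
  facet normal -0.7249 0.4142 0.5505
    outer loop
      vertex 2.5 13.6 0.0
      vertex 0.1 9.4 0.0
      vertex 7.9 7.9 11.4
    endloop
  endfacet
  facet normal -0.8267 -0.1181 0.5501
    outer loop
      vertex 0.1 9.4 0.0
      vertex 0.8 4.5 0.0
      vertex 7.9 7.9 11.4
    endloop
  endfacet
  facet normal -0.6079 -0.5731 0.5495
    outer loop
      vertex 0.8 4.5 0.0
      vertex 4.1 1.0 0.0
      vertex 7.9 7.9 11.4
    endloop
  endfacet
  facet normal -0.1541 -0.8217 0.5487
    outer loop
      vertex 4.1 1.0 0.0
      vertex 8.9 0.1 0.0
      vertex 7.9 7.9 11.4
    endloop
  endfacet
  facet normal 0.3603 -0.7549 0.5481
    outer loop
      vertex 8.9 0.1 0.0
      vertex 13.3 2.2 0.0
      vertex 7.9 7.9 11.4
    endloop
  endfacet
  facet normal 0.7249 -0.4142 0.5505
    outer loop
      vertex 13.3 2.2 0.0
      vertex 15.7 6.4 0.0
      vertex 7.9 7.9 11.4
    endloop
  endfacet
  facet normal 0.8267 0.1181 0.5501
    outer loop
      vertex 15.7 6.4 0.0
      vertex 15.0 11.3 0.0
      vertex 7.9 7.9 11.4
    endloop
  endfacet
endsolid part

The G0 Z moves step by Δz≈2.3 mm. The G1 loops shrink linearly with z, so the solid tapers from its base footprint up to z≈11.4. Closing with a flat bottom cap and the tapered top and triangulating gives 18 facets — a regular 10-sided pyramid, base circumscribed radius ≈ 7.9 mm, apex at z ≈ 11.4 mm.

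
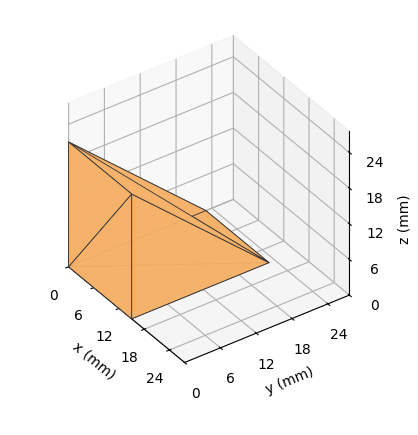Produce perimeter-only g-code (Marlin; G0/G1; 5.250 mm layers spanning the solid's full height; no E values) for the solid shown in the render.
Reading the render: the shape is a wedge (ramp): 15 × 23 mm base, rising to 21 mm along the y=0 edge and sloping linearly to z=0 at y=23 (dimensions read to the nearest mm from the axis ticks). For the g-code, the solid's height is divided into equal slices at the stated Δz and each level perimeter traced with G1 moves after a G0 lift.

; perimeter-only toolpath
G21 ; units = mm
G90 ; absolute positioning
G28 ; home
; layer 1
G0 Z5.250
G0 X0.000 Y0.000
G1 X15.000 Y0.000
G1 X15.000 Y17.250
G1 X0.000 Y17.250
G1 X0.000 Y0.000
; layer 2
G0 Z10.500
G0 X0.000 Y0.000
G1 X15.000 Y0.000
G1 X15.000 Y11.500
G1 X0.000 Y11.500
G1 X0.000 Y0.000
; layer 3
G0 Z15.750
G0 X0.000 Y0.000
G1 X15.000 Y0.000
G1 X15.000 Y5.750
G1 X0.000 Y5.750
G1 X0.000 Y0.000
M2 ; end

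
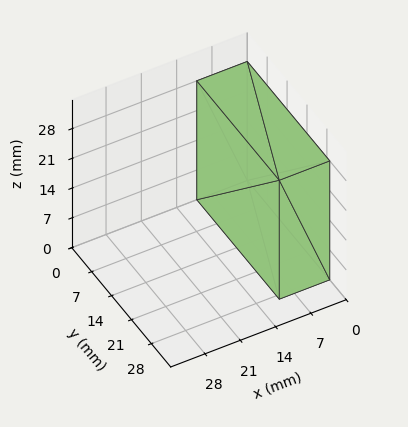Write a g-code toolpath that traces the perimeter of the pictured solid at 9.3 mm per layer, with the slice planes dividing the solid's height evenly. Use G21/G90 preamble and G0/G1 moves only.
Reading the render: the shape is a rectangular box, roughly 10 × 29 mm footprint and 28 mm tall (dimensions read to the nearest mm from the axis ticks). For the g-code, the solid's height is divided into equal slices at the stated Δz and each level perimeter traced with G1 moves after a G0 lift.

; perimeter-only toolpath
G21 ; units = mm
G90 ; absolute positioning
G28 ; home
; layer 1
G0 Z9.3
G0 X0.0 Y0.0
G1 X10.0 Y0.0
G1 X10.0 Y29.0
G1 X0.0 Y29.0
G1 X0.0 Y0.0
; layer 2
G0 Z18.7
G0 X0.0 Y0.0
G1 X10.0 Y0.0
G1 X10.0 Y29.0
G1 X0.0 Y29.0
G1 X0.0 Y0.0
; layer 3
G0 Z28.0
G0 X0.0 Y0.0
G1 X10.0 Y0.0
G1 X10.0 Y29.0
G1 X0.0 Y29.0
G1 X0.0 Y0.0
M2 ; end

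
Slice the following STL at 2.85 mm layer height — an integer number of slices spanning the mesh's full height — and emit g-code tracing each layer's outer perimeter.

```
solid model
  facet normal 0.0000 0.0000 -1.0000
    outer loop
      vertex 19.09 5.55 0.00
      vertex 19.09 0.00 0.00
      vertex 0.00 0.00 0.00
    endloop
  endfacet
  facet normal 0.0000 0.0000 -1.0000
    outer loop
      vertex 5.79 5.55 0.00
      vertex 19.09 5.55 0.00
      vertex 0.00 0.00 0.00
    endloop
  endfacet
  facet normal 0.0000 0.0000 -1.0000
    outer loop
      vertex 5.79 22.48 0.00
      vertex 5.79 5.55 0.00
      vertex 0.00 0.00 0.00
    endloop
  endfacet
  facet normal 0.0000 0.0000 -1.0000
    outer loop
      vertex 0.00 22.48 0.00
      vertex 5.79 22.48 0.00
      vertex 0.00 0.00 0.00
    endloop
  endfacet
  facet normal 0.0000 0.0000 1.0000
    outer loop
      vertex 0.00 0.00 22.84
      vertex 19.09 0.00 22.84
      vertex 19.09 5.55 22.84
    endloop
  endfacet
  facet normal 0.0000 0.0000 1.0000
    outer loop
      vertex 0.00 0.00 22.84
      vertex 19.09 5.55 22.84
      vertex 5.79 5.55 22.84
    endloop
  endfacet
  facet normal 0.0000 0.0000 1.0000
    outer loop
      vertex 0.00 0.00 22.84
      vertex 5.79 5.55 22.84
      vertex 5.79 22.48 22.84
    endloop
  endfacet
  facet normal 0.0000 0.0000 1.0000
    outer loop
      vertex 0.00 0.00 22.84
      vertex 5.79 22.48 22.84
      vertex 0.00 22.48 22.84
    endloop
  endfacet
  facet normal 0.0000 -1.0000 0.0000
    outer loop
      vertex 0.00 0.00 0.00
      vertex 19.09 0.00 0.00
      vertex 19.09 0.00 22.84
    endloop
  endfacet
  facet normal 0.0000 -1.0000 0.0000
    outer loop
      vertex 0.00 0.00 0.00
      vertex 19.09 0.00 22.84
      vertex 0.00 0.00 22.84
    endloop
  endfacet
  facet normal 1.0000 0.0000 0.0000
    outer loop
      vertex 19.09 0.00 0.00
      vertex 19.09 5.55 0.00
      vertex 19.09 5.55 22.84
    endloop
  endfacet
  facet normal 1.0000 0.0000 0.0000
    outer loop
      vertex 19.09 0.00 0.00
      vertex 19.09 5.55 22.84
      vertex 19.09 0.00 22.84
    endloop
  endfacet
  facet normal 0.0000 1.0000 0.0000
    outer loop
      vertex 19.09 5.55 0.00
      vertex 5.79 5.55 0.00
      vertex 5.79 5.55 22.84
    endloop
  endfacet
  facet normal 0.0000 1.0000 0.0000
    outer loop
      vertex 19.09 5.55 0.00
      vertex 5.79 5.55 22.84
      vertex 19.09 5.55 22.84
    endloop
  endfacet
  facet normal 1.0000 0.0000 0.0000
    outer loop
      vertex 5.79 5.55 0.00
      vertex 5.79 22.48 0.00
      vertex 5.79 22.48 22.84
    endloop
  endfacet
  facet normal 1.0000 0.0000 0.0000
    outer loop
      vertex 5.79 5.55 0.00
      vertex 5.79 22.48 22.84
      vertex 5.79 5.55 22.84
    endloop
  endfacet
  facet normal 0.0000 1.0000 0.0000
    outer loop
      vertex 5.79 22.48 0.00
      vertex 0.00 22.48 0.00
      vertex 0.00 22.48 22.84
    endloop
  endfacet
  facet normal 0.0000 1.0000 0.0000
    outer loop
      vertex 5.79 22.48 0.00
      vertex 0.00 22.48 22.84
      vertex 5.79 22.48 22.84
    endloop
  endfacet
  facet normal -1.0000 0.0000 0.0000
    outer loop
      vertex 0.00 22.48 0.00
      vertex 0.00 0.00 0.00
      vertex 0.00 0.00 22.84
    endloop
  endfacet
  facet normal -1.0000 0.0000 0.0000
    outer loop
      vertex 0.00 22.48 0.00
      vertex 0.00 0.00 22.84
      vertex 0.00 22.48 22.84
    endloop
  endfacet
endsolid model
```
; perimeter-only toolpath
G21 ; units = mm
G90 ; absolute positioning
G28 ; home
; layer 1
G0 Z2.85
G0 X0.00 Y0.00
G1 X19.09 Y0.00
G1 X19.09 Y5.55
G1 X5.79 Y5.55
G1 X5.79 Y22.48
G1 X0.00 Y22.48
G1 X0.00 Y0.00
; layer 2
G0 Z5.71
G0 X0.00 Y0.00
G1 X19.09 Y0.00
G1 X19.09 Y5.55
G1 X5.79 Y5.55
G1 X5.79 Y22.48
G1 X0.00 Y22.48
G1 X0.00 Y0.00
; layer 3
G0 Z8.56
G0 X0.00 Y0.00
G1 X19.09 Y0.00
G1 X19.09 Y5.55
G1 X5.79 Y5.55
G1 X5.79 Y22.48
G1 X0.00 Y22.48
G1 X0.00 Y0.00
; layer 4
G0 Z11.42
G0 X0.00 Y0.00
G1 X19.09 Y0.00
G1 X19.09 Y5.55
G1 X5.79 Y5.55
G1 X5.79 Y22.48
G1 X0.00 Y22.48
G1 X0.00 Y0.00
; layer 5
G0 Z14.28
G0 X0.00 Y0.00
G1 X19.09 Y0.00
G1 X19.09 Y5.55
G1 X5.79 Y5.55
G1 X5.79 Y22.48
G1 X0.00 Y22.48
G1 X0.00 Y0.00
; layer 6
G0 Z17.13
G0 X0.00 Y0.00
G1 X19.09 Y0.00
G1 X19.09 Y5.55
G1 X5.79 Y5.55
G1 X5.79 Y22.48
G1 X0.00 Y22.48
G1 X0.00 Y0.00
; layer 7
G0 Z19.98
G0 X0.00 Y0.00
G1 X19.09 Y0.00
G1 X19.09 Y5.55
G1 X5.79 Y5.55
G1 X5.79 Y22.48
G1 X0.00 Y22.48
G1 X0.00 Y0.00
; layer 8
G0 Z22.84
G0 X0.00 Y0.00
G1 X19.09 Y0.00
G1 X19.09 Y5.55
G1 X5.79 Y5.55
G1 X5.79 Y22.48
G1 X0.00 Y22.48
G1 X0.00 Y0.00
M2 ; end

The solid is an L-shaped prism: outer 19.1 × 22.5 mm, arm thicknesses ≈ 5.55 mm (horizontal) and 5.79 mm (vertical), extruded 22.8 mm in z. Slicing at Δz = 2.85 mm — 8 equal slices spanning the solid's height, so layer i sits at z = i·h/8 — gives 8 non-empty perimeters. Each is a 6-segment closed polygon; G0 lifts to the layer z and rapids to the start vertex, then G1 traces the edges.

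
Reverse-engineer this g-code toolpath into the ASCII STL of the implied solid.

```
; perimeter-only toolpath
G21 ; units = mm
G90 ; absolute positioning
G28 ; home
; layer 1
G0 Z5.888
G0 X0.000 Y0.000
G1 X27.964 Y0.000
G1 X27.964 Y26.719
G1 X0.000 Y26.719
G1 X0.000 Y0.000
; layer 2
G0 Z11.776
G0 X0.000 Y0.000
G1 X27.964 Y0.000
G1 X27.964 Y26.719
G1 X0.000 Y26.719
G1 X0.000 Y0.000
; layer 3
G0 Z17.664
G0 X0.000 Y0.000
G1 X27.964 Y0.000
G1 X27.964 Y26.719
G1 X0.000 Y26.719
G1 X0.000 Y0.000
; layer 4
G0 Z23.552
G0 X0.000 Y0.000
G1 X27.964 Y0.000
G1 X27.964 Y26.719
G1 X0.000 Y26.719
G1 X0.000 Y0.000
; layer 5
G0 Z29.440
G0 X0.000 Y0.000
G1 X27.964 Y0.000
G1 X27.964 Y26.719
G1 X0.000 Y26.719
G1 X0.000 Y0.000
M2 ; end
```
solid part
  facet normal 0.0000 0.0000 -1.0000
    outer loop
      vertex 27.964 26.719 0.000
      vertex 27.964 0.000 0.000
      vertex 0.000 0.000 0.000
    endloop
  endfacet
  facet normal 0.0000 0.0000 -1.0000
    outer loop
      vertex 0.000 26.719 0.000
      vertex 27.964 26.719 0.000
      vertex 0.000 0.000 0.000
    endloop
  endfacet
  facet normal 0.0000 0.0000 1.0000
    outer loop
      vertex 0.000 0.000 29.440
      vertex 27.964 0.000 29.440
      vertex 27.964 26.719 29.440
    endloop
  endfacet
  facet normal 0.0000 0.0000 1.0000
    outer loop
      vertex 0.000 0.000 29.440
      vertex 27.964 26.719 29.440
      vertex 0.000 26.719 29.440
    endloop
  endfacet
  facet normal 0.0000 -1.0000 0.0000
    outer loop
      vertex 0.000 0.000 0.000
      vertex 27.964 0.000 0.000
      vertex 27.964 0.000 29.440
    endloop
  endfacet
  facet normal 0.0000 -1.0000 0.0000
    outer loop
      vertex 0.000 0.000 0.000
      vertex 27.964 0.000 29.440
      vertex 0.000 0.000 29.440
    endloop
  endfacet
  facet normal 0.0000 1.0000 0.0000
    outer loop
      vertex 27.964 26.719 29.440
      vertex 27.964 26.719 0.000
      vertex 0.000 26.719 0.000
    endloop
  endfacet
  facet normal 0.0000 1.0000 0.0000
    outer loop
      vertex 0.000 26.719 29.440
      vertex 27.964 26.719 29.440
      vertex 0.000 26.719 0.000
    endloop
  endfacet
  facet normal -1.0000 0.0000 0.0000
    outer loop
      vertex 0.000 26.719 29.440
      vertex 0.000 26.719 0.000
      vertex 0.000 0.000 0.000
    endloop
  endfacet
  facet normal -1.0000 0.0000 0.0000
    outer loop
      vertex 0.000 0.000 29.440
      vertex 0.000 26.719 29.440
      vertex 0.000 0.000 0.000
    endloop
  endfacet
  facet normal 1.0000 0.0000 0.0000
    outer loop
      vertex 27.964 0.000 0.000
      vertex 27.964 26.719 0.000
      vertex 27.964 26.719 29.440
    endloop
  endfacet
  facet normal 1.0000 0.0000 0.0000
    outer loop
      vertex 27.964 0.000 0.000
      vertex 27.964 26.719 29.440
      vertex 27.964 0.000 29.440
    endloop
  endfacet
endsolid part

The G0 Z moves step by Δz≈5.888 mm. Every layer's G1 loop is the same polygon, so the solid is a straight extrusion of it from z=0 to z≈29.4. Closing with flat bottom and top caps and triangulating gives 12 facets — a rectangular box, roughly 28 × 26.7 mm footprint and 29.4 mm tall.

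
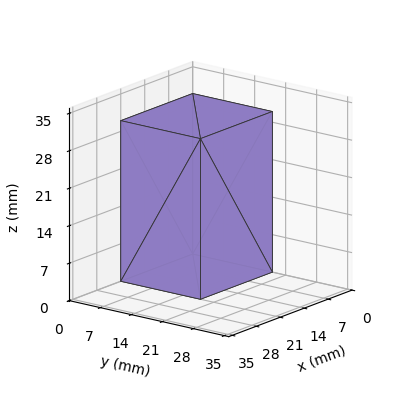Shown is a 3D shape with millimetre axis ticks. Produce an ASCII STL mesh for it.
Reading the render: the shape is a rectangular box, roughly 21 × 18 mm footprint and 30 mm tall (dimensions read to the nearest mm from the axis ticks). For the STL, each face is triangulated and given an outward normal.

solid part
  facet normal 0.0000 0.0000 -1.0000
    outer loop
      vertex 21.0 18.0 0.0
      vertex 21.0 0.0 0.0
      vertex 0.0 0.0 0.0
    endloop
  endfacet
  facet normal 0.0000 0.0000 -1.0000
    outer loop
      vertex 0.0 18.0 0.0
      vertex 21.0 18.0 0.0
      vertex 0.0 0.0 0.0
    endloop
  endfacet
  facet normal 0.0000 0.0000 1.0000
    outer loop
      vertex 0.0 0.0 30.0
      vertex 21.0 0.0 30.0
      vertex 21.0 18.0 30.0
    endloop
  endfacet
  facet normal 0.0000 0.0000 1.0000
    outer loop
      vertex 0.0 0.0 30.0
      vertex 21.0 18.0 30.0
      vertex 0.0 18.0 30.0
    endloop
  endfacet
  facet normal 0.0000 -1.0000 0.0000
    outer loop
      vertex 0.0 0.0 0.0
      vertex 21.0 0.0 0.0
      vertex 21.0 0.0 30.0
    endloop
  endfacet
  facet normal 0.0000 -1.0000 0.0000
    outer loop
      vertex 0.0 0.0 0.0
      vertex 21.0 0.0 30.0
      vertex 0.0 0.0 30.0
    endloop
  endfacet
  facet normal 0.0000 1.0000 0.0000
    outer loop
      vertex 21.0 18.0 30.0
      vertex 21.0 18.0 0.0
      vertex 0.0 18.0 0.0
    endloop
  endfacet
  facet normal 0.0000 1.0000 0.0000
    outer loop
      vertex 0.0 18.0 30.0
      vertex 21.0 18.0 30.0
      vertex 0.0 18.0 0.0
    endloop
  endfacet
  facet normal -1.0000 0.0000 0.0000
    outer loop
      vertex 0.0 18.0 30.0
      vertex 0.0 18.0 0.0
      vertex 0.0 0.0 0.0
    endloop
  endfacet
  facet normal -1.0000 0.0000 0.0000
    outer loop
      vertex 0.0 0.0 30.0
      vertex 0.0 18.0 30.0
      vertex 0.0 0.0 0.0
    endloop
  endfacet
  facet normal 1.0000 0.0000 0.0000
    outer loop
      vertex 21.0 0.0 0.0
      vertex 21.0 18.0 0.0
      vertex 21.0 18.0 30.0
    endloop
  endfacet
  facet normal 1.0000 0.0000 0.0000
    outer loop
      vertex 21.0 0.0 0.0
      vertex 21.0 18.0 30.0
      vertex 21.0 0.0 30.0
    endloop
  endfacet
endsolid part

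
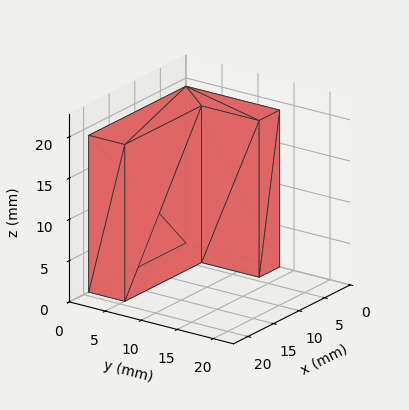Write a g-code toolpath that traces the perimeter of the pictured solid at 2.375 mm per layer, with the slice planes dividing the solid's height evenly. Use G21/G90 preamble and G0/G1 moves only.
Reading the render: the shape is an L-shaped prism: outer 19 × 13 mm, arm thicknesses ≈ 5 mm (horizontal) and 4 mm (vertical), extruded 19 mm in z (dimensions read to the nearest mm from the axis ticks). For the g-code, the solid's height is divided into equal slices at the stated Δz and each level perimeter traced with G1 moves after a G0 lift.

; perimeter-only toolpath
G21 ; units = mm
G90 ; absolute positioning
G28 ; home
; layer 1
G0 Z2.375
G0 X0.000 Y0.000
G1 X19.000 Y0.000
G1 X19.000 Y5.000
G1 X4.000 Y5.000
G1 X4.000 Y13.000
G1 X0.000 Y13.000
G1 X0.000 Y0.000
; layer 2
G0 Z4.750
G0 X0.000 Y0.000
G1 X19.000 Y0.000
G1 X19.000 Y5.000
G1 X4.000 Y5.000
G1 X4.000 Y13.000
G1 X0.000 Y13.000
G1 X0.000 Y0.000
; layer 3
G0 Z7.125
G0 X0.000 Y0.000
G1 X19.000 Y0.000
G1 X19.000 Y5.000
G1 X4.000 Y5.000
G1 X4.000 Y13.000
G1 X0.000 Y13.000
G1 X0.000 Y0.000
; layer 4
G0 Z9.500
G0 X0.000 Y0.000
G1 X19.000 Y0.000
G1 X19.000 Y5.000
G1 X4.000 Y5.000
G1 X4.000 Y13.000
G1 X0.000 Y13.000
G1 X0.000 Y0.000
; layer 5
G0 Z11.875
G0 X0.000 Y0.000
G1 X19.000 Y0.000
G1 X19.000 Y5.000
G1 X4.000 Y5.000
G1 X4.000 Y13.000
G1 X0.000 Y13.000
G1 X0.000 Y0.000
; layer 6
G0 Z14.250
G0 X0.000 Y0.000
G1 X19.000 Y0.000
G1 X19.000 Y5.000
G1 X4.000 Y5.000
G1 X4.000 Y13.000
G1 X0.000 Y13.000
G1 X0.000 Y0.000
; layer 7
G0 Z16.625
G0 X0.000 Y0.000
G1 X19.000 Y0.000
G1 X19.000 Y5.000
G1 X4.000 Y5.000
G1 X4.000 Y13.000
G1 X0.000 Y13.000
G1 X0.000 Y0.000
; layer 8
G0 Z19.000
G0 X0.000 Y0.000
G1 X19.000 Y0.000
G1 X19.000 Y5.000
G1 X4.000 Y5.000
G1 X4.000 Y13.000
G1 X0.000 Y13.000
G1 X0.000 Y0.000
M2 ; end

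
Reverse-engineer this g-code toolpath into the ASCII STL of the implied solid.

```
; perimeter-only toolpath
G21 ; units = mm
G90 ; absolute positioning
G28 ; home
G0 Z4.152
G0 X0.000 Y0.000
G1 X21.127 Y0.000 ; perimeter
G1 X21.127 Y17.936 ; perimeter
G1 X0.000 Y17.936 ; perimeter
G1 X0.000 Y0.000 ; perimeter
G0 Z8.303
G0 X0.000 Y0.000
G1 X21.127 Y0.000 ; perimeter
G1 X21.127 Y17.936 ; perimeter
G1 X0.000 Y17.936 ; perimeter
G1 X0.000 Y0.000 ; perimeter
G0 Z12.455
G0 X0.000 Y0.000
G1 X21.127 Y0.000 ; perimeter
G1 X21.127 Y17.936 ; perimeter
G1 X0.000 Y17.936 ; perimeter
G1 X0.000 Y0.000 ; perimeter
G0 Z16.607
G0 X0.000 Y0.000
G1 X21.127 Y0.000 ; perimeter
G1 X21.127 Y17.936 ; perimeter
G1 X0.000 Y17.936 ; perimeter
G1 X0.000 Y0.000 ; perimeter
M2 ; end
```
solid part
  facet normal 0.0000 0.0000 -1.0000
    outer loop
      vertex 21.127 17.936 0.000
      vertex 21.127 0.000 0.000
      vertex 0.000 0.000 0.000
    endloop
  endfacet
  facet normal 0.0000 0.0000 -1.0000
    outer loop
      vertex 0.000 17.936 0.000
      vertex 21.127 17.936 0.000
      vertex 0.000 0.000 0.000
    endloop
  endfacet
  facet normal 0.0000 0.0000 1.0000
    outer loop
      vertex 0.000 0.000 16.607
      vertex 21.127 0.000 16.607
      vertex 21.127 17.936 16.607
    endloop
  endfacet
  facet normal 0.0000 0.0000 1.0000
    outer loop
      vertex 0.000 0.000 16.607
      vertex 21.127 17.936 16.607
      vertex 0.000 17.936 16.607
    endloop
  endfacet
  facet normal 0.0000 -1.0000 0.0000
    outer loop
      vertex 0.000 0.000 0.000
      vertex 21.127 0.000 0.000
      vertex 21.127 0.000 16.607
    endloop
  endfacet
  facet normal 0.0000 -1.0000 0.0000
    outer loop
      vertex 0.000 0.000 0.000
      vertex 21.127 0.000 16.607
      vertex 0.000 0.000 16.607
    endloop
  endfacet
  facet normal 0.0000 1.0000 0.0000
    outer loop
      vertex 21.127 17.936 16.607
      vertex 21.127 17.936 0.000
      vertex 0.000 17.936 0.000
    endloop
  endfacet
  facet normal 0.0000 1.0000 0.0000
    outer loop
      vertex 0.000 17.936 16.607
      vertex 21.127 17.936 16.607
      vertex 0.000 17.936 0.000
    endloop
  endfacet
  facet normal -1.0000 0.0000 0.0000
    outer loop
      vertex 0.000 17.936 16.607
      vertex 0.000 17.936 0.000
      vertex 0.000 0.000 0.000
    endloop
  endfacet
  facet normal -1.0000 0.0000 0.0000
    outer loop
      vertex 0.000 0.000 16.607
      vertex 0.000 17.936 16.607
      vertex 0.000 0.000 0.000
    endloop
  endfacet
  facet normal 1.0000 0.0000 0.0000
    outer loop
      vertex 21.127 0.000 0.000
      vertex 21.127 17.936 0.000
      vertex 21.127 17.936 16.607
    endloop
  endfacet
  facet normal 1.0000 0.0000 0.0000
    outer loop
      vertex 21.127 0.000 0.000
      vertex 21.127 17.936 16.607
      vertex 21.127 0.000 16.607
    endloop
  endfacet
endsolid part

The G0 Z moves step by Δz≈4.152 mm. Every layer's G1 loop is the same polygon, so the solid is a straight extrusion of it from z=0 to z≈16.6. Closing with flat bottom and top caps and triangulating gives 12 facets — a rectangular box, roughly 21.1 × 17.9 mm footprint and 16.6 mm tall.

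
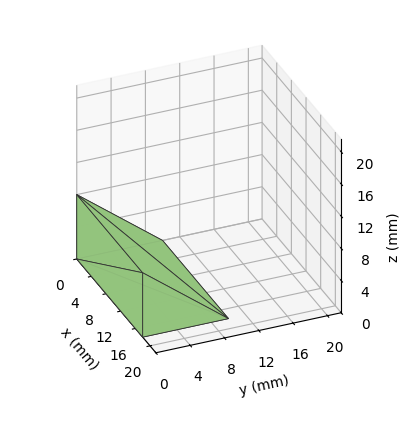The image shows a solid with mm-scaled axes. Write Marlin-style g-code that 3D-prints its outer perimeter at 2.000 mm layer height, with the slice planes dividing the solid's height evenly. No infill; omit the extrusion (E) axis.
Reading the render: the shape is a wedge (ramp): 18 × 10 mm base, rising to 8 mm along the y=0 edge and sloping linearly to z=0 at y=10 (dimensions read to the nearest mm from the axis ticks). For the g-code, the solid's height is divided into equal slices at the stated Δz and each level perimeter traced with G1 moves after a G0 lift.

; perimeter-only toolpath
G21 ; units = mm
G90 ; absolute positioning
G28 ; home
; layer 1
G0 Z2.000
G0 X0.000 Y0.000
G1 X18.000 Y0.000
G1 X18.000 Y7.500
G1 X0.000 Y7.500
G1 X0.000 Y0.000
; layer 2
G0 Z4.000
G0 X0.000 Y0.000
G1 X18.000 Y0.000
G1 X18.000 Y5.000
G1 X0.000 Y5.000
G1 X0.000 Y0.000
; layer 3
G0 Z6.000
G0 X0.000 Y0.000
G1 X18.000 Y0.000
G1 X18.000 Y2.500
G1 X0.000 Y2.500
G1 X0.000 Y0.000
M2 ; end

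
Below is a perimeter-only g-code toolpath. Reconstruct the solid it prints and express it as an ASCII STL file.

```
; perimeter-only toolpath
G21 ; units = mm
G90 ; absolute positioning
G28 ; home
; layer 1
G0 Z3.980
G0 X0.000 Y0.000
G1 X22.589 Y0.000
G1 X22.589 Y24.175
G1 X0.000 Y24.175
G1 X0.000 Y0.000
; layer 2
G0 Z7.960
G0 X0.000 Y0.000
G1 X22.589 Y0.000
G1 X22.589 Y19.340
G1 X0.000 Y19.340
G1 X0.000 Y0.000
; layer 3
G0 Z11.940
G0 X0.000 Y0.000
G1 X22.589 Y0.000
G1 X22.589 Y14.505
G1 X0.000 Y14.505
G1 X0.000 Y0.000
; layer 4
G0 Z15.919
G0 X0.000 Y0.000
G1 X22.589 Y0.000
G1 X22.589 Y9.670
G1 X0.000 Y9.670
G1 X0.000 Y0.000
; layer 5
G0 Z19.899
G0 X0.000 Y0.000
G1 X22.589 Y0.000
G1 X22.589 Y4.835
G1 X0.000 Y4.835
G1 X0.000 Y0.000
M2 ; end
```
solid part
  facet normal 0.0000 0.0000 -1.0000
    outer loop
      vertex 22.589 29.010 0.000
      vertex 22.589 0.000 0.000
      vertex 0.000 0.000 0.000
    endloop
  endfacet
  facet normal 0.0000 0.0000 -1.0000
    outer loop
      vertex 0.000 29.010 0.000
      vertex 22.589 29.010 0.000
      vertex 0.000 0.000 0.000
    endloop
  endfacet
  facet normal 0.0000 -1.0000 0.0000
    outer loop
      vertex 0.000 0.000 0.000
      vertex 22.589 0.000 0.000
      vertex 22.589 0.000 23.879
    endloop
  endfacet
  facet normal 0.0000 -1.0000 0.0000
    outer loop
      vertex 0.000 0.000 0.000
      vertex 22.589 0.000 23.879
      vertex 0.000 0.000 23.879
    endloop
  endfacet
  facet normal 0.0000 0.6355 0.7721
    outer loop
      vertex 0.000 0.000 23.879
      vertex 22.589 0.000 23.879
      vertex 22.589 29.010 0.000
    endloop
  endfacet
  facet normal 0.0000 0.6355 0.7721
    outer loop
      vertex 0.000 0.000 23.879
      vertex 22.589 29.010 0.000
      vertex 0.000 29.010 0.000
    endloop
  endfacet
  facet normal -1.0000 0.0000 0.0000
    outer loop
      vertex 0.000 0.000 23.879
      vertex 0.000 29.010 0.000
      vertex 0.000 0.000 0.000
    endloop
  endfacet
  facet normal 1.0000 0.0000 0.0000
    outer loop
      vertex 22.589 0.000 0.000
      vertex 22.589 29.010 0.000
      vertex 22.589 0.000 23.879
    endloop
  endfacet
endsolid part

The G0 Z moves step by Δz≈3.980 mm. The G1 loops shrink linearly with z, so the solid tapers from its base footprint up to z≈23.9. Closing with a flat bottom cap and the tapered top and triangulating gives 8 facets — a wedge (ramp): 22.6 × 29 mm base, rising to 23.9 mm along the y=0 edge and sloping linearly to z=0 at y=29.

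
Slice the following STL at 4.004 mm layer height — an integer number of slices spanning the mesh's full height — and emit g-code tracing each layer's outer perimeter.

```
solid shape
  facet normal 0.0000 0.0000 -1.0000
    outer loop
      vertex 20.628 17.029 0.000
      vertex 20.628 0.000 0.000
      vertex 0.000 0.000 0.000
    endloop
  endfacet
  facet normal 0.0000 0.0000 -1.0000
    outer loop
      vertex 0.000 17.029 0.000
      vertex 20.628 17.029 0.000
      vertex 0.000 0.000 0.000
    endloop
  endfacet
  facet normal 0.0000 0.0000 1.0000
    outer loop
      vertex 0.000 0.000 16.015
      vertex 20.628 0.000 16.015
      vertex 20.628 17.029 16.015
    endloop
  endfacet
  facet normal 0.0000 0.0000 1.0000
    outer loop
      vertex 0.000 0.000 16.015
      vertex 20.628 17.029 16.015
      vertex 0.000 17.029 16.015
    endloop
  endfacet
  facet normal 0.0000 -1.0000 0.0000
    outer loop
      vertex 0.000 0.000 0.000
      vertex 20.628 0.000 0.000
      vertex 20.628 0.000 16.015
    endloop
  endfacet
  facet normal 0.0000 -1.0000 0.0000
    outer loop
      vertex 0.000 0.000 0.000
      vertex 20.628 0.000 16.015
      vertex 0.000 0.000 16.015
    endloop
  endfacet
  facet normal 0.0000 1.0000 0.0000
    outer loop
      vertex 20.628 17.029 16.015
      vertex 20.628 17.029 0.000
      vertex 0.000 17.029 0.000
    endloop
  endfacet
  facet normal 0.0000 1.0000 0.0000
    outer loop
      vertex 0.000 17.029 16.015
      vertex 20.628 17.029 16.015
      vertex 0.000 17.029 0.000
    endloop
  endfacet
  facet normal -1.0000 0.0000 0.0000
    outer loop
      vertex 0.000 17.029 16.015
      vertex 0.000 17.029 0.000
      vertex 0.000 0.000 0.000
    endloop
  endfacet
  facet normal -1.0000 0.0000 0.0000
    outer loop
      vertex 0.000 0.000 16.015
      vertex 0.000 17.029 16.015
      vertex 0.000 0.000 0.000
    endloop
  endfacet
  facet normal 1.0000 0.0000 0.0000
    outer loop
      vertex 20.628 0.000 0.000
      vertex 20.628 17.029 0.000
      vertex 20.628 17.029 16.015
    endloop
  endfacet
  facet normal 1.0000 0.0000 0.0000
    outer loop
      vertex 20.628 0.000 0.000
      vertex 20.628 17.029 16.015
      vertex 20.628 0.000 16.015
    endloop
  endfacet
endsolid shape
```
; perimeter-only toolpath
G21 ; units = mm
G90 ; absolute positioning
G28 ; home
; layer 1
G0 Z4.004
G0 X0.000 Y0.000
G1 X20.628 Y0.000
G1 X20.628 Y17.029
G1 X0.000 Y17.029
G1 X0.000 Y0.000
; layer 2
G0 Z8.008
G0 X0.000 Y0.000
G1 X20.628 Y0.000
G1 X20.628 Y17.029
G1 X0.000 Y17.029
G1 X0.000 Y0.000
; layer 3
G0 Z12.011
G0 X0.000 Y0.000
G1 X20.628 Y0.000
G1 X20.628 Y17.029
G1 X0.000 Y17.029
G1 X0.000 Y0.000
; layer 4
G0 Z16.015
G0 X0.000 Y0.000
G1 X20.628 Y0.000
G1 X20.628 Y17.029
G1 X0.000 Y17.029
G1 X0.000 Y0.000
M2 ; end

The solid is a rectangular box, roughly 20.6 × 17 mm footprint and 16 mm tall. Slicing at Δz = 4.004 mm — 4 equal slices spanning the solid's height, so layer i sits at z = i·h/4 — gives 4 non-empty perimeters. Each is a 4-segment closed polygon; G0 lifts to the layer z and rapids to the start vertex, then G1 traces the edges.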